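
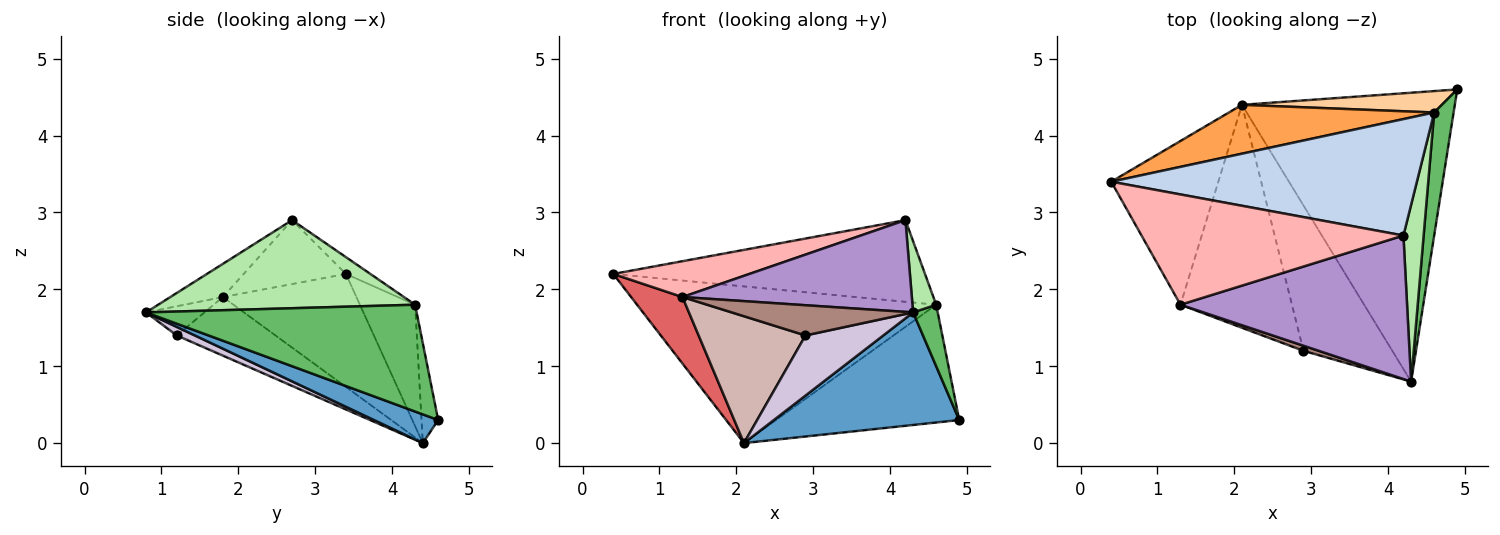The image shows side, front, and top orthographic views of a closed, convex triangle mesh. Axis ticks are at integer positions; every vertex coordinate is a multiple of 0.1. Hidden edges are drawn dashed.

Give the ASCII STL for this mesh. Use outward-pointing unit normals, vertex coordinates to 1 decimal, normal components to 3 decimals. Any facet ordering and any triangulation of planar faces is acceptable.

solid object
 facet normal 0.125 -0.360 -0.924
  outer loop
   vertex 2.1 4.4 0.0
   vertex 4.9 4.6 0.3
   vertex 4.3 0.8 1.7
  endloop
 endfacet
 facet normal -0.045 0.574 0.818
  outer loop
   vertex 4.6 4.3 1.8
   vertex 0.4 3.4 2.2
   vertex 4.2 2.7 2.9
  endloop
 endfacet
 facet normal -0.174 0.940 0.293
  outer loop
   vertex 4.6 4.3 1.8
   vertex 2.1 4.4 0.0
   vertex 0.4 3.4 2.2
  endloop
 endfacet
 facet normal -0.089 0.980 0.178
  outer loop
   vertex 4.6 4.3 1.8
   vertex 4.9 4.6 0.3
   vertex 2.1 4.4 0.0
  endloop
 endfacet
 facet normal 0.980 -0.089 0.178
  outer loop
   vertex 4.6 4.3 1.8
   vertex 4.3 0.8 1.7
   vertex 4.9 4.6 0.3
  endloop
 endfacet
 facet normal 0.971 -0.090 0.223
  outer loop
   vertex 4.6 4.3 1.8
   vertex 4.2 2.7 2.9
   vertex 4.3 0.8 1.7
  endloop
 endfacet
 facet normal -0.699 -0.269 -0.662
  outer loop
   vertex 1.3 1.8 1.9
   vertex 0.4 3.4 2.2
   vertex 2.1 4.4 0.0
  endloop
 endfacet
 facet normal -0.226 -0.301 0.926
  outer loop
   vertex 1.3 1.8 1.9
   vertex 4.2 2.7 2.9
   vertex 0.4 3.4 2.2
  endloop
 endfacet
 facet normal -0.122 -0.535 0.836
  outer loop
   vertex 1.3 1.8 1.9
   vertex 4.3 0.8 1.7
   vertex 4.2 2.7 2.9
  endloop
 endfacet
 facet normal 0.089 -0.381 -0.920
  outer loop
   vertex 2.9 1.2 1.4
   vertex 2.1 4.4 0.0
   vertex 4.3 0.8 1.7
  endloop
 endfacet
 facet normal -0.303 -0.940 0.159
  outer loop
   vertex 2.9 1.2 1.4
   vertex 4.3 0.8 1.7
   vertex 1.3 1.8 1.9
  endloop
 endfacet
 facet normal -0.416 -0.450 -0.791
  outer loop
   vertex 2.9 1.2 1.4
   vertex 1.3 1.8 1.9
   vertex 2.1 4.4 0.0
  endloop
 endfacet
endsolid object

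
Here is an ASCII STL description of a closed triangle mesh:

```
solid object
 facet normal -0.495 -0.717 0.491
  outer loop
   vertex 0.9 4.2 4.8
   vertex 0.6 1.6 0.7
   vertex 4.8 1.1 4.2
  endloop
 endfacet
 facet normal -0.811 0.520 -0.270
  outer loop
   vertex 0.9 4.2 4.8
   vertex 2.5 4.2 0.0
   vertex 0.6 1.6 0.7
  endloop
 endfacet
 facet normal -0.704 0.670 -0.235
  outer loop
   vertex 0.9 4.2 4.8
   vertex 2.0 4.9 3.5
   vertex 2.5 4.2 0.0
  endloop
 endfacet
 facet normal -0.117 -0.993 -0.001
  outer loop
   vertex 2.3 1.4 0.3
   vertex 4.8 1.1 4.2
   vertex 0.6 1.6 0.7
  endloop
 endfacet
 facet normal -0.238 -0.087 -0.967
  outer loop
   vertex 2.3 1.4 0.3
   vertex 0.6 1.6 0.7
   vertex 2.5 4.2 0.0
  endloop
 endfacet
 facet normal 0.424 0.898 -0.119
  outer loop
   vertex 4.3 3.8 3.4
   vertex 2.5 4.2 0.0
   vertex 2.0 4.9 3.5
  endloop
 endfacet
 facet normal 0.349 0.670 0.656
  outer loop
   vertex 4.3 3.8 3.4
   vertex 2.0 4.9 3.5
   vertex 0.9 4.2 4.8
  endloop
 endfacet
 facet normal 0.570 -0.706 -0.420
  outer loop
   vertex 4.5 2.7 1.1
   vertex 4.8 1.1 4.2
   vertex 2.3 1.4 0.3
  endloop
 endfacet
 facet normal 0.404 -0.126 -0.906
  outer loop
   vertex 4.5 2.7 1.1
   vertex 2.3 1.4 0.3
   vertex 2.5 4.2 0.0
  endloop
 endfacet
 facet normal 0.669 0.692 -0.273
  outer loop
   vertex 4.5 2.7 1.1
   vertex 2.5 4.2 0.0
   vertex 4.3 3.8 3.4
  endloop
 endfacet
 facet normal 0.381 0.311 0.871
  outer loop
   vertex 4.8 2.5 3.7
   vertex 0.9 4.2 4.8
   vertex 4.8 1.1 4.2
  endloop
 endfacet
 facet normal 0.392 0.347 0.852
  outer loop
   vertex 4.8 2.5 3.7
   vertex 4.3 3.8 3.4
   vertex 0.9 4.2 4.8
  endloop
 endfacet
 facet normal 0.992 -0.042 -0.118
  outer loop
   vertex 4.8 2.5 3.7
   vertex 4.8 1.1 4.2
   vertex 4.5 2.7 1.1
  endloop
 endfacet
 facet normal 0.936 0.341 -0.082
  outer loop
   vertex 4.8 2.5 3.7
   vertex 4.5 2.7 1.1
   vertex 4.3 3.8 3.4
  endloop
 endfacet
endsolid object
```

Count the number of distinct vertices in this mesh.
9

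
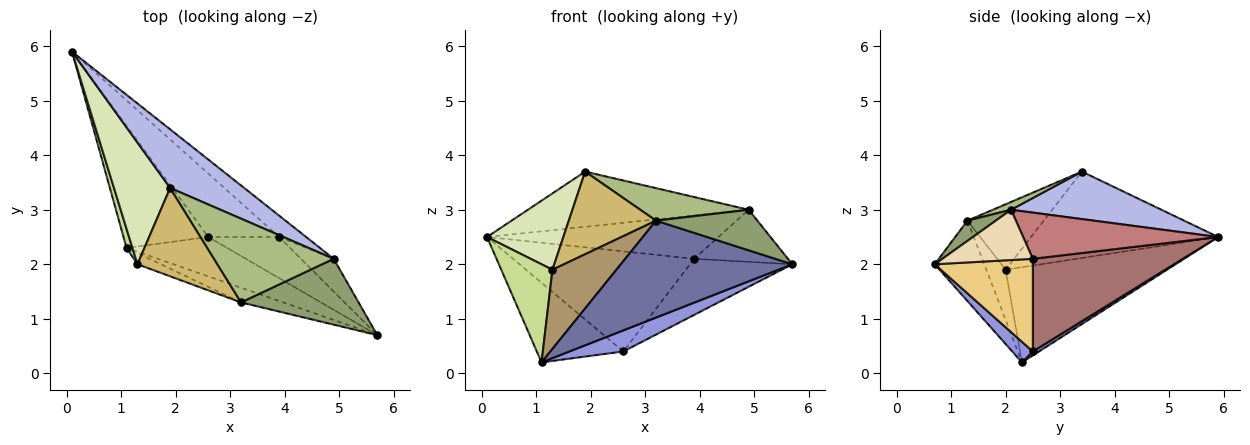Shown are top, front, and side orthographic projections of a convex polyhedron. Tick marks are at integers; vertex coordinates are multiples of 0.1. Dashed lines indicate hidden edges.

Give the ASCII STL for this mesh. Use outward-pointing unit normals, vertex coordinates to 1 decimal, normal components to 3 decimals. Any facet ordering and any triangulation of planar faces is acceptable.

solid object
 facet normal -0.274 -0.951 -0.144
  outer loop
   vertex 3.2 1.3 2.8
   vertex 1.1 2.3 0.2
   vertex 5.7 0.7 2.0
  endloop
 endfacet
 facet normal 0.039 0.546 -0.837
  outer loop
   vertex 2.6 2.5 0.4
   vertex 1.1 2.3 0.2
   vertex 0.1 5.9 2.5
  endloop
 endfacet
 facet normal 0.178 -0.465 -0.867
  outer loop
   vertex 2.6 2.5 0.4
   vertex 5.7 0.7 2.0
   vertex 1.1 2.3 0.2
  endloop
 endfacet
 facet normal 0.423 0.621 0.660
  outer loop
   vertex 4.9 2.1 3.0
   vertex 0.1 5.9 2.5
   vertex 1.9 3.4 3.7
  endloop
 endfacet
 facet normal 0.145 -0.519 0.842
  outer loop
   vertex 4.9 2.1 3.0
   vertex 3.2 1.3 2.8
   vertex 5.7 0.7 2.0
  endloop
 endfacet
 facet normal 0.061 -0.361 0.930
  outer loop
   vertex 4.9 2.1 3.0
   vertex 1.9 3.4 3.7
   vertex 3.2 1.3 2.8
  endloop
 endfacet
 facet normal -0.952 -0.302 0.059
  outer loop
   vertex 1.3 2.0 1.9
   vertex 0.1 5.9 2.5
   vertex 1.1 2.3 0.2
  endloop
 endfacet
 facet normal -0.793 -0.323 0.516
  outer loop
   vertex 1.3 2.0 1.9
   vertex 1.9 3.4 3.7
   vertex 0.1 5.9 2.5
  endloop
 endfacet
 facet normal -0.286 -0.949 -0.134
  outer loop
   vertex 1.3 2.0 1.9
   vertex 1.1 2.3 0.2
   vertex 3.2 1.3 2.8
  endloop
 endfacet
 facet normal -0.513 -0.586 0.627
  outer loop
   vertex 1.3 2.0 1.9
   vertex 3.2 1.3 2.8
   vertex 1.9 3.4 3.7
  endloop
 endfacet
 facet normal 0.612 0.638 -0.468
  outer loop
   vertex 3.9 2.5 2.1
   vertex 5.7 0.7 2.0
   vertex 2.6 2.5 0.4
  endloop
 endfacet
 facet normal 0.633 0.656 -0.412
  outer loop
   vertex 3.9 2.5 2.1
   vertex 4.9 2.1 3.0
   vertex 5.7 0.7 2.0
  endloop
 endfacet
 facet normal 0.573 0.692 -0.438
  outer loop
   vertex 3.9 2.5 2.1
   vertex 2.6 2.5 0.4
   vertex 0.1 5.9 2.5
  endloop
 endfacet
 facet normal 0.603 0.716 -0.352
  outer loop
   vertex 3.9 2.5 2.1
   vertex 0.1 5.9 2.5
   vertex 4.9 2.1 3.0
  endloop
 endfacet
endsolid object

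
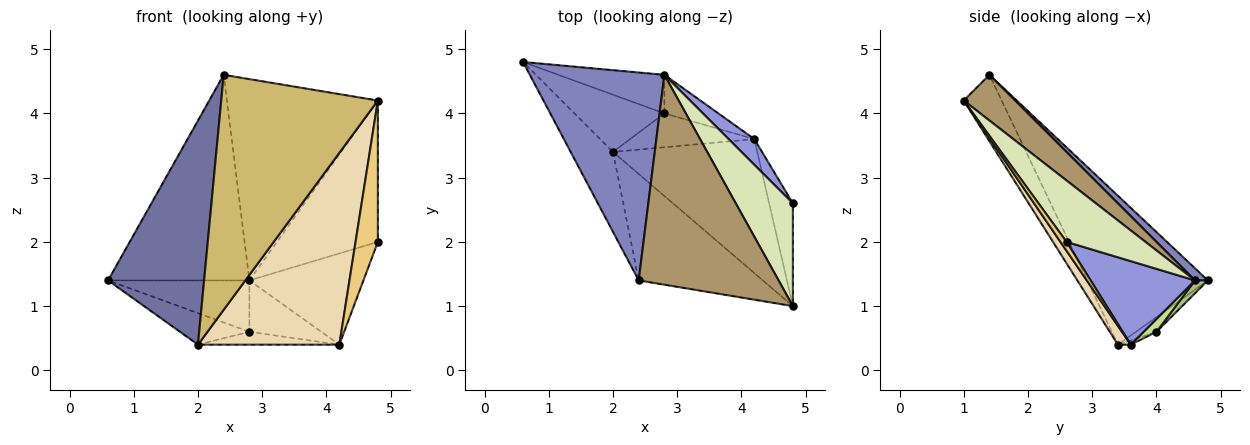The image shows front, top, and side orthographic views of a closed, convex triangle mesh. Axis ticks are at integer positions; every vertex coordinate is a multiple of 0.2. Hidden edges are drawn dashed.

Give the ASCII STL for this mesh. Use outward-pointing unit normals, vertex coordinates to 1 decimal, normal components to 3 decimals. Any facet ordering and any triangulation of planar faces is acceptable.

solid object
 facet normal -0.763 -0.608 -0.217
  outer loop
   vertex 2.0 3.4 0.4
   vertex 2.4 1.4 4.6
   vertex 0.6 4.8 1.4
  endloop
 endfacet
 facet normal 0.064 0.702 0.710
  outer loop
   vertex 2.8 4.6 1.4
   vertex 0.6 4.8 1.4
   vertex 2.4 1.4 4.6
  endloop
 endfacet
 facet normal 0.661 0.722 0.203
  outer loop
   vertex 2.8 4.6 1.4
   vertex 4.8 2.6 2.0
   vertex 4.2 3.6 0.4
  endloop
 endfacet
 facet normal -0.142 0.478 -0.867
  outer loop
   vertex 2.8 4.0 0.6
   vertex 2.0 3.4 0.4
   vertex 0.6 4.8 1.4
  endloop
 endfacet
 facet normal -0.032 0.354 -0.935
  outer loop
   vertex 2.8 4.0 0.6
   vertex 4.2 3.6 0.4
   vertex 2.0 3.4 0.4
  endloop
 endfacet
 facet normal 0.073 0.798 -0.598
  outer loop
   vertex 2.8 4.0 0.6
   vertex 0.6 4.8 1.4
   vertex 2.8 4.6 1.4
  endloop
 endfacet
 facet normal 0.141 0.792 -0.594
  outer loop
   vertex 2.8 4.0 0.6
   vertex 2.8 4.6 1.4
   vertex 4.2 3.6 0.4
  endloop
 endfacet
 facet normal 0.534 0.684 0.497
  outer loop
   vertex 4.8 1.0 4.2
   vertex 4.8 2.6 2.0
   vertex 2.8 4.6 1.4
  endloop
 endfacet
 facet normal 0.229 0.674 0.702
  outer loop
   vertex 4.8 1.0 4.2
   vertex 2.8 4.6 1.4
   vertex 2.4 1.4 4.6
  endloop
 endfacet
 facet normal -0.215 -0.889 -0.403
  outer loop
   vertex 4.8 1.0 4.2
   vertex 2.4 1.4 4.6
   vertex 2.0 3.4 0.4
  endloop
 endfacet
 facet normal 0.215 -0.790 -0.574
  outer loop
   vertex 4.8 1.0 4.2
   vertex 4.2 3.6 0.4
   vertex 4.8 2.6 2.0
  endloop
 endfacet
 facet normal 0.074 -0.818 -0.571
  outer loop
   vertex 4.8 1.0 4.2
   vertex 2.0 3.4 0.4
   vertex 4.2 3.6 0.4
  endloop
 endfacet
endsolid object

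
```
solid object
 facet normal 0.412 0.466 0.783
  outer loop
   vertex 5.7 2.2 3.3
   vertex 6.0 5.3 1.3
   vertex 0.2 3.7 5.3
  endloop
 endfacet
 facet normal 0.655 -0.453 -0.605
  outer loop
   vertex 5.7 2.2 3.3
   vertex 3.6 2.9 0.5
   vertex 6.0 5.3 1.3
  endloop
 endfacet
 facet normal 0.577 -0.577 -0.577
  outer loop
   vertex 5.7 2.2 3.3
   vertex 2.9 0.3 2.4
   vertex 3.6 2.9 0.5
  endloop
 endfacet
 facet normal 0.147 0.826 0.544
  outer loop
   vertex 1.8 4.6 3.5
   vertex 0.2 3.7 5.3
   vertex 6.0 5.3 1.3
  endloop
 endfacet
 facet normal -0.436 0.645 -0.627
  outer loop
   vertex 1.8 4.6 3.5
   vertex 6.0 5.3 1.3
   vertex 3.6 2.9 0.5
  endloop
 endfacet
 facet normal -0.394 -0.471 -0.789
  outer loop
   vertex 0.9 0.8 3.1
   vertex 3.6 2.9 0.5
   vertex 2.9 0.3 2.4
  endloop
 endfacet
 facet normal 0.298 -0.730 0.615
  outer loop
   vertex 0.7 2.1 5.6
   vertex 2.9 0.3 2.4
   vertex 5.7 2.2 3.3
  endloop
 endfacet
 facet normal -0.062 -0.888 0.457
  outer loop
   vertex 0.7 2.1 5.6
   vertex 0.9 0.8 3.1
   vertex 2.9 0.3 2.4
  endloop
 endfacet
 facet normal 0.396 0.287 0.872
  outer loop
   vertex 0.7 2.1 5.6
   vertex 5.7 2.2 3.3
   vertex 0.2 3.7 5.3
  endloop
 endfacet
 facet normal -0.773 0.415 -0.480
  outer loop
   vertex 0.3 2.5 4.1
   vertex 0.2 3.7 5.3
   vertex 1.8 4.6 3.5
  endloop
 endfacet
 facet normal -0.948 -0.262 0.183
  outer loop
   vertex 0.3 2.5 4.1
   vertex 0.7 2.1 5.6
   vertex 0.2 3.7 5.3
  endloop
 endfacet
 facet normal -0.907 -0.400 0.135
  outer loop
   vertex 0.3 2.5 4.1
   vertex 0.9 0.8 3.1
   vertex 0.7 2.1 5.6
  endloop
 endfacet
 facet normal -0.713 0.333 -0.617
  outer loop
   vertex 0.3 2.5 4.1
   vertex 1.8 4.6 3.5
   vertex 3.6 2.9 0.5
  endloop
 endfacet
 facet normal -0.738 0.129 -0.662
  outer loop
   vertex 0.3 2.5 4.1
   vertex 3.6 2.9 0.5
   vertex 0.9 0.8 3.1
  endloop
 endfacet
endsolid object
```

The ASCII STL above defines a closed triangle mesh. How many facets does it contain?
14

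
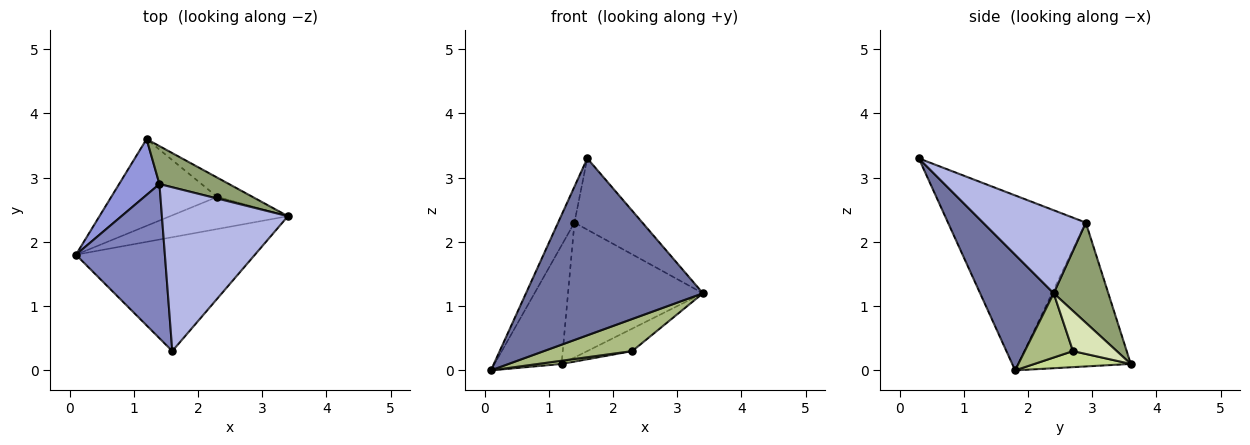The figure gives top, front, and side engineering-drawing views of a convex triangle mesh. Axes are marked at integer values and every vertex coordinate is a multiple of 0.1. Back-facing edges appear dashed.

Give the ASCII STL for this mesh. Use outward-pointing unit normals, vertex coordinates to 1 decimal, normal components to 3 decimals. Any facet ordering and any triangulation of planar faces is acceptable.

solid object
 facet normal 0.330 -0.794 -0.511
  outer loop
   vertex 1.6 0.3 3.3
   vertex 0.1 1.8 0.0
   vertex 3.4 2.4 1.2
  endloop
 endfacet
 facet normal -0.886 0.105 0.451
  outer loop
   vertex 1.4 2.9 2.3
   vertex 0.1 1.8 0.0
   vertex 1.6 0.3 3.3
  endloop
 endfacet
 facet normal -0.835 0.497 0.234
  outer loop
   vertex 1.4 2.9 2.3
   vertex 1.2 3.6 0.1
   vertex 0.1 1.8 0.0
  endloop
 endfacet
 facet normal 0.517 0.342 0.785
  outer loop
   vertex 1.4 2.9 2.3
   vertex 1.6 0.3 3.3
   vertex 3.4 2.4 1.2
  endloop
 endfacet
 facet normal 0.363 0.897 0.252
  outer loop
   vertex 1.4 2.9 2.3
   vertex 3.4 2.4 1.2
   vertex 1.2 3.6 0.1
  endloop
 endfacet
 facet normal 0.360 -0.660 -0.660
  outer loop
   vertex 2.3 2.7 0.3
   vertex 3.4 2.4 1.2
   vertex 0.1 1.8 0.0
  endloop
 endfacet
 facet normal 0.150 -0.037 -0.988
  outer loop
   vertex 2.3 2.7 0.3
   vertex 0.1 1.8 0.0
   vertex 1.2 3.6 0.1
  endloop
 endfacet
 facet normal 0.595 0.610 -0.523
  outer loop
   vertex 2.3 2.7 0.3
   vertex 1.2 3.6 0.1
   vertex 3.4 2.4 1.2
  endloop
 endfacet
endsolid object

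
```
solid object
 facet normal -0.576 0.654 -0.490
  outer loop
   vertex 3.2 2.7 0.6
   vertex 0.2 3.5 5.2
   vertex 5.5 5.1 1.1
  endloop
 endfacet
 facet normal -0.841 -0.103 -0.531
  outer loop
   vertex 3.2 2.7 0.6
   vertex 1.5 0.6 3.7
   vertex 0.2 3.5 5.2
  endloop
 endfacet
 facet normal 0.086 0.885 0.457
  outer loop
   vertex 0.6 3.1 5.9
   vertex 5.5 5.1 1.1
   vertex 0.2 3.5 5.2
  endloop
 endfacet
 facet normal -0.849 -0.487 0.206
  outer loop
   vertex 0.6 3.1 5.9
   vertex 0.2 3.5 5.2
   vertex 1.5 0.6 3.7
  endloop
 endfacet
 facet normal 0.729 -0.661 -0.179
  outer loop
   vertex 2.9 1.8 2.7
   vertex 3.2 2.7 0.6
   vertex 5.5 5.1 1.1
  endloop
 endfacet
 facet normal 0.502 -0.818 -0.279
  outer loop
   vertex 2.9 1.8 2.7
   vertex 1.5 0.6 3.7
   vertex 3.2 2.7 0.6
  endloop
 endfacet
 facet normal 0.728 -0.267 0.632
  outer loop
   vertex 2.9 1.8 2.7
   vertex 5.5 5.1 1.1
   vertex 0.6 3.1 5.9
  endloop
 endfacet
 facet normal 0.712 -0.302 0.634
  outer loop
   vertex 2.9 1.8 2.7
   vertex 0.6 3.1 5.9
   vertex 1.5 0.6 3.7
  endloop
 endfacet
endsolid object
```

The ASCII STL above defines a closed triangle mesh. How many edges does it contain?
12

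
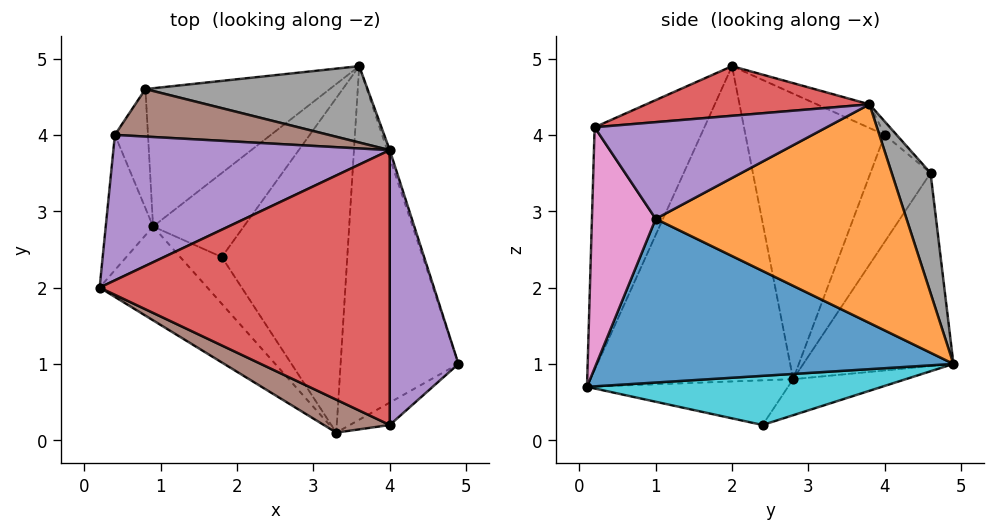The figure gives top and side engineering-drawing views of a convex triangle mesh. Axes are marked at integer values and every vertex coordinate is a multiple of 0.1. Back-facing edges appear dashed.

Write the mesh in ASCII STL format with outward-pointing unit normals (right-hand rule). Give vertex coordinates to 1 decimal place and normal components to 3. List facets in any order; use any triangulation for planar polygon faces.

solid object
 facet normal 0.811 -0.014 -0.584
  outer loop
   vertex 3.3 0.1 0.7
   vertex 3.6 4.9 1.0
   vertex 4.9 1.0 2.9
  endloop
 endfacet
 facet normal 0.950 0.311 -0.011
  outer loop
   vertex 4.0 3.8 4.4
   vertex 4.9 1.0 2.9
   vertex 3.6 4.9 1.0
  endloop
 endfacet
 facet normal -0.728 -0.638 -0.249
  outer loop
   vertex 0.9 2.8 0.8
   vertex 3.3 0.1 0.7
   vertex 0.2 2.0 4.9
  endloop
 endfacet
 facet normal 0.168 -0.082 0.982
  outer loop
   vertex 4.0 0.2 4.1
   vertex 4.0 3.8 4.4
   vertex 0.2 2.0 4.9
  endloop
 endfacet
 facet normal 0.814 -0.048 0.579
  outer loop
   vertex 4.0 0.2 4.1
   vertex 4.9 1.0 2.9
   vertex 4.0 3.8 4.4
  endloop
 endfacet
 facet normal -0.406 -0.907 0.110
  outer loop
   vertex 4.0 0.2 4.1
   vertex 0.2 2.0 4.9
   vertex 3.3 0.1 0.7
  endloop
 endfacet
 facet normal 0.586 -0.805 -0.097
  outer loop
   vertex 4.0 0.2 4.1
   vertex 3.3 0.1 0.7
   vertex 4.9 1.0 2.9
  endloop
 endfacet
 facet normal 0.155 0.945 0.287
  outer loop
   vertex 0.8 4.6 3.5
   vertex 4.0 3.8 4.4
   vertex 3.6 4.9 1.0
  endloop
 endfacet
 facet normal -0.513 0.706 -0.489
  outer loop
   vertex 0.8 4.6 3.5
   vertex 3.6 4.9 1.0
   vertex 0.9 2.8 0.8
  endloop
 endfacet
 facet normal 0.364 0.035 -0.931
  outer loop
   vertex 1.8 2.4 0.2
   vertex 3.6 4.9 1.0
   vertex 3.3 0.1 0.7
  endloop
 endfacet
 facet normal -0.322 0.491 -0.810
  outer loop
   vertex 1.8 2.4 0.2
   vertex 0.9 2.8 0.8
   vertex 3.6 4.9 1.0
  endloop
 endfacet
 facet normal -0.621 -0.530 -0.577
  outer loop
   vertex 1.8 2.4 0.2
   vertex 3.3 0.1 0.7
   vertex 0.9 2.8 0.8
  endloop
 endfacet
 facet normal -0.986 0.025 -0.163
  outer loop
   vertex 0.4 4.0 4.0
   vertex 0.9 2.8 0.8
   vertex 0.2 2.0 4.9
  endloop
 endfacet
 facet normal -0.890 0.364 -0.275
  outer loop
   vertex 0.4 4.0 4.0
   vertex 0.8 4.6 3.5
   vertex 0.9 2.8 0.8
  endloop
 endfacet
 facet normal -0.078 0.416 0.906
  outer loop
   vertex 0.4 4.0 4.0
   vertex 0.2 2.0 4.9
   vertex 4.0 3.8 4.4
  endloop
 endfacet
 facet normal -0.047 0.658 0.752
  outer loop
   vertex 0.4 4.0 4.0
   vertex 4.0 3.8 4.4
   vertex 0.8 4.6 3.5
  endloop
 endfacet
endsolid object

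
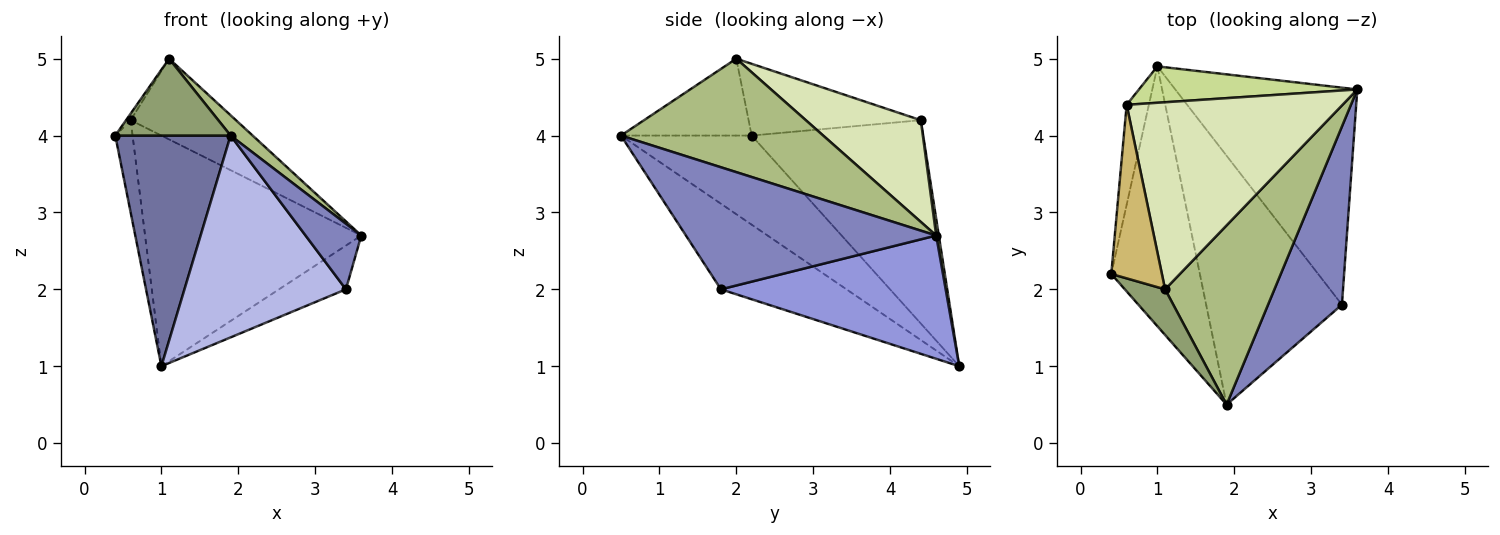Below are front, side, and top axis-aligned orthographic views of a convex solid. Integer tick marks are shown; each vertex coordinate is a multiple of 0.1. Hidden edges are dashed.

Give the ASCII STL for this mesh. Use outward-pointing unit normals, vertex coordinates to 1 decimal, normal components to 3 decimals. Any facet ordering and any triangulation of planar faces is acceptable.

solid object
 facet normal -0.601 -0.530 -0.598
  outer loop
   vertex 1.0 4.9 1.0
   vertex 1.9 0.5 4.0
   vertex 0.4 2.2 4.0
  endloop
 endfacet
 facet normal 0.840 -0.187 0.509
  outer loop
   vertex 3.4 1.8 2.0
   vertex 3.6 4.6 2.7
   vertex 1.9 0.5 4.0
  endloop
 endfacet
 facet normal 0.553 0.165 -0.817
  outer loop
   vertex 3.4 1.8 2.0
   vertex 1.0 4.9 1.0
   vertex 3.6 4.6 2.7
  endloop
 endfacet
 facet normal -0.440 -0.566 -0.698
  outer loop
   vertex 3.4 1.8 2.0
   vertex 1.9 0.5 4.0
   vertex 1.0 4.9 1.0
  endloop
 endfacet
 facet normal -0.698 -0.616 0.365
  outer loop
   vertex 1.1 2.0 5.0
   vertex 0.4 2.2 4.0
   vertex 1.9 0.5 4.0
  endloop
 endfacet
 facet normal 0.718 -0.078 0.692
  outer loop
   vertex 1.1 2.0 5.0
   vertex 1.9 0.5 4.0
   vertex 3.6 4.6 2.7
  endloop
 endfacet
 facet normal 0.012 0.988 0.156
  outer loop
   vertex 0.6 4.4 4.2
   vertex 3.6 4.6 2.7
   vertex 1.0 4.9 1.0
  endloop
 endfacet
 facet normal 0.397 0.364 0.843
  outer loop
   vertex 0.6 4.4 4.2
   vertex 1.1 2.0 5.0
   vertex 3.6 4.6 2.7
  endloop
 endfacet
 facet normal -0.989 0.100 -0.108
  outer loop
   vertex 0.6 4.4 4.2
   vertex 1.0 4.9 1.0
   vertex 0.4 2.2 4.0
  endloop
 endfacet
 facet normal -0.817 0.022 0.576
  outer loop
   vertex 0.6 4.4 4.2
   vertex 0.4 2.2 4.0
   vertex 1.1 2.0 5.0
  endloop
 endfacet
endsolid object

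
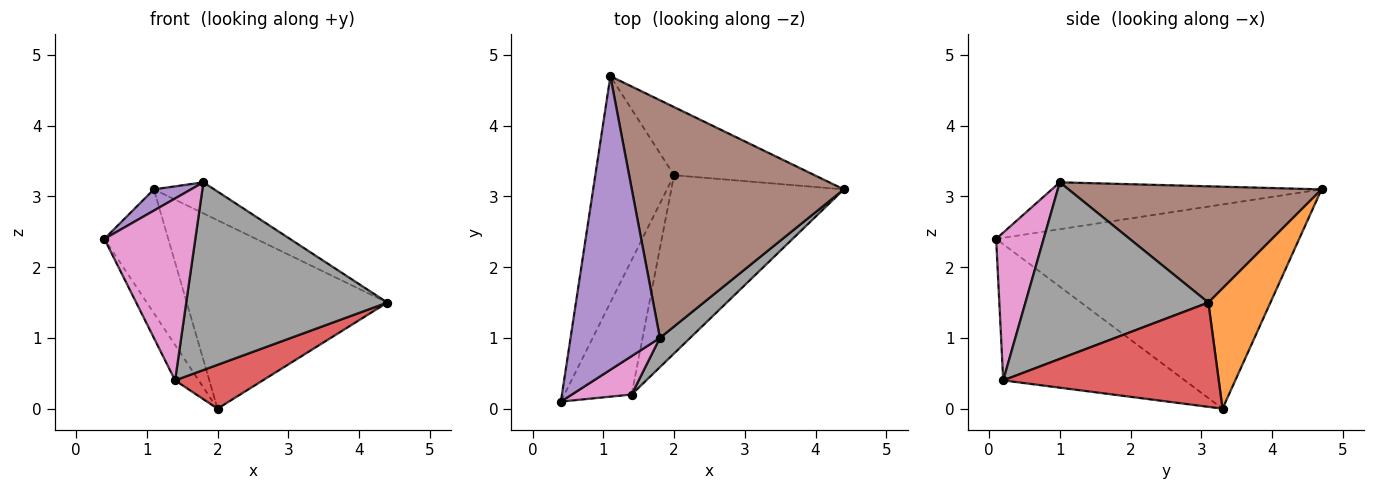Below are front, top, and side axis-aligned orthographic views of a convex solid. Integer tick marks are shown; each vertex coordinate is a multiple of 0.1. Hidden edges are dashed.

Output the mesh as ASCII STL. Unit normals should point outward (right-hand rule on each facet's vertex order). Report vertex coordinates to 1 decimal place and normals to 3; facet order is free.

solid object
 facet normal -0.916 0.193 -0.353
  outer loop
   vertex 2.0 3.3 0.0
   vertex 0.4 0.1 2.4
   vertex 1.1 4.7 3.1
  endloop
 endfacet
 facet normal 0.279 0.903 -0.327
  outer loop
   vertex 2.0 3.3 0.0
   vertex 1.1 4.7 3.1
   vertex 4.4 3.1 1.5
  endloop
 endfacet
 facet normal -0.891 0.116 -0.440
  outer loop
   vertex 1.4 0.2 0.4
   vertex 0.4 0.1 2.4
   vertex 2.0 3.3 0.0
  endloop
 endfacet
 facet normal 0.506 -0.206 -0.837
  outer loop
   vertex 1.4 0.2 0.4
   vertex 2.0 3.3 0.0
   vertex 4.4 3.1 1.5
  endloop
 endfacet
 facet normal -0.464 -0.064 0.884
  outer loop
   vertex 1.8 1.0 3.2
   vertex 1.1 4.7 3.1
   vertex 0.4 0.1 2.4
  endloop
 endfacet
 facet normal 0.478 0.114 0.871
  outer loop
   vertex 1.8 1.0 3.2
   vertex 4.4 3.1 1.5
   vertex 1.1 4.7 3.1
  endloop
 endfacet
 facet normal 0.455 -0.871 0.184
  outer loop
   vertex 1.8 1.0 3.2
   vertex 0.4 0.1 2.4
   vertex 1.4 0.2 0.4
  endloop
 endfacet
 facet normal 0.668 -0.735 0.114
  outer loop
   vertex 1.8 1.0 3.2
   vertex 1.4 0.2 0.4
   vertex 4.4 3.1 1.5
  endloop
 endfacet
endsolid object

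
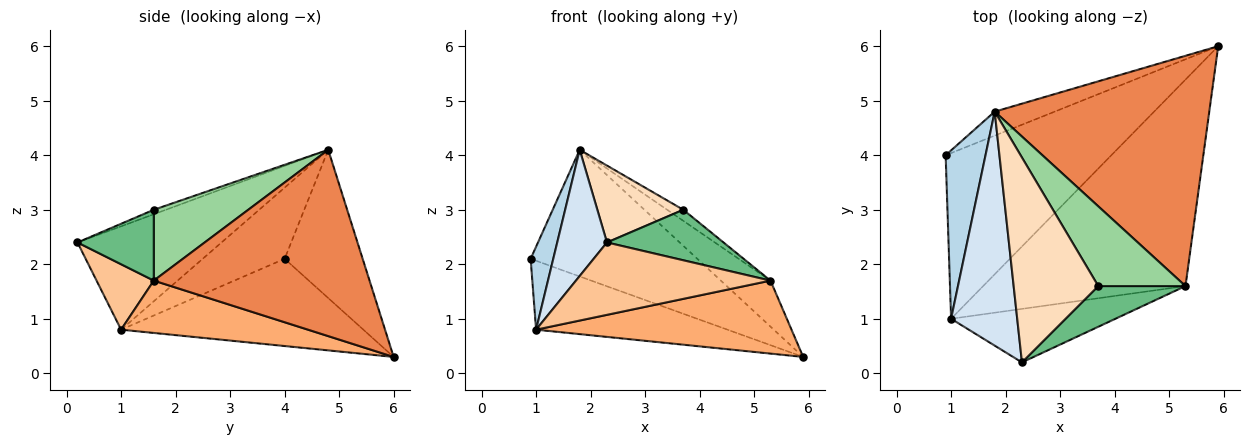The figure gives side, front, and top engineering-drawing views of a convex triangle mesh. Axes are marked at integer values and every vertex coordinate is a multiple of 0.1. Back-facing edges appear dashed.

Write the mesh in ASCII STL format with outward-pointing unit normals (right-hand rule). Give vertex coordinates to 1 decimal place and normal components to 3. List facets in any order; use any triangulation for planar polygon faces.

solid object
 facet normal -0.418 0.893 -0.169
  outer loop
   vertex 1.8 4.8 4.1
   vertex 5.9 6.0 0.3
   vertex 0.9 4.0 2.1
  endloop
 endfacet
 facet normal -0.437 0.345 -0.830
  outer loop
   vertex 1.0 1.0 0.8
   vertex 0.9 4.0 2.1
   vertex 5.9 6.0 0.3
  endloop
 endfacet
 facet normal -0.848 -0.234 0.475
  outer loop
   vertex 1.0 1.0 0.8
   vertex 1.8 4.8 4.1
   vertex 0.9 4.0 2.1
  endloop
 endfacet
 facet normal -0.809 -0.279 0.518
  outer loop
   vertex 1.0 1.0 0.8
   vertex 2.3 0.2 2.4
   vertex 1.8 4.8 4.1
  endloop
 endfacet
 facet normal 0.648 0.149 0.747
  outer loop
   vertex 5.3 1.6 1.7
   vertex 5.9 6.0 0.3
   vertex 1.8 4.8 4.1
  endloop
 endfacet
 facet normal 0.237 -0.324 -0.916
  outer loop
   vertex 5.3 1.6 1.7
   vertex 1.0 1.0 0.8
   vertex 5.9 6.0 0.3
  endloop
 endfacet
 facet normal 0.230 -0.783 -0.578
  outer loop
   vertex 5.3 1.6 1.7
   vertex 2.3 0.2 2.4
   vertex 1.0 1.0 0.8
  endloop
 endfacet
 facet normal -0.050 -0.351 0.935
  outer loop
   vertex 3.7 1.6 3.0
   vertex 1.8 4.8 4.1
   vertex 2.3 0.2 2.4
  endloop
 endfacet
 facet normal 0.454 -0.694 0.559
  outer loop
   vertex 3.7 1.6 3.0
   vertex 2.3 0.2 2.4
   vertex 5.3 1.6 1.7
  endloop
 endfacet
 facet normal 0.627 0.107 0.772
  outer loop
   vertex 3.7 1.6 3.0
   vertex 5.3 1.6 1.7
   vertex 1.8 4.8 4.1
  endloop
 endfacet
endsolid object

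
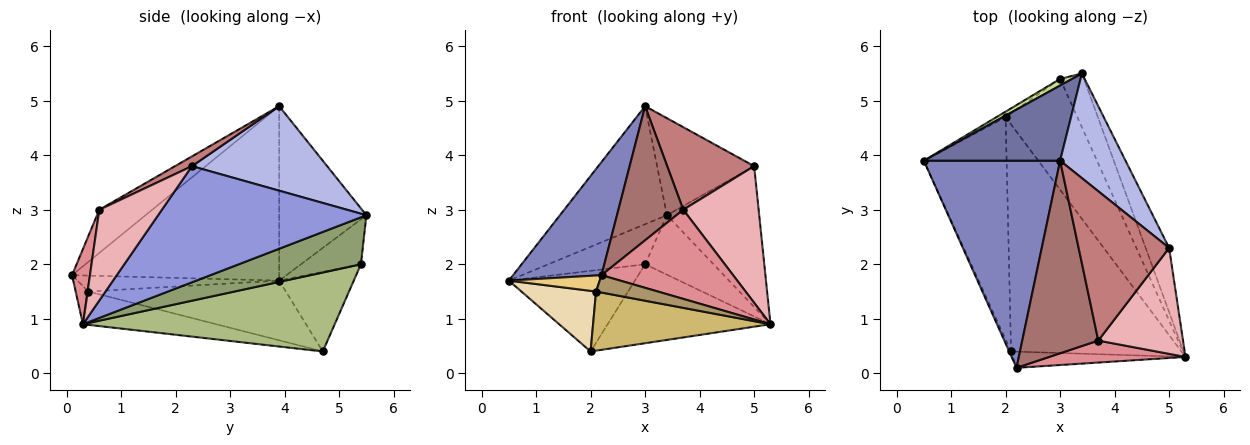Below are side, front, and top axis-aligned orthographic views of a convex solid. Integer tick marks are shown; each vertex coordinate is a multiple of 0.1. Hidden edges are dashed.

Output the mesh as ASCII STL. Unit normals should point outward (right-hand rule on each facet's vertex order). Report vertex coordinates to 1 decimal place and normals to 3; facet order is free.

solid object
 facet normal -0.567 0.695 0.443
  outer loop
   vertex 3.0 3.9 4.9
   vertex 3.4 5.5 2.9
   vertex 0.5 3.9 1.7
  endloop
 endfacet
 facet normal -0.747 -0.319 0.584
  outer loop
   vertex 2.2 0.1 1.8
   vertex 3.0 3.9 4.9
   vertex 0.5 3.9 1.7
  endloop
 endfacet
 facet normal 0.899 0.398 -0.182
  outer loop
   vertex 5.0 2.3 3.8
   vertex 5.3 0.3 0.9
   vertex 3.4 5.5 2.9
  endloop
 endfacet
 facet normal 0.688 0.494 0.532
  outer loop
   vertex 5.0 2.3 3.8
   vertex 3.4 5.5 2.9
   vertex 3.0 3.9 4.9
  endloop
 endfacet
 facet normal 0.798 0.447 -0.404
  outer loop
   vertex 3.0 5.4 2.0
   vertex 3.4 5.5 2.9
   vertex 5.3 0.3 0.9
  endloop
 endfacet
 facet normal 0.668 0.432 -0.606
  outer loop
   vertex 3.0 5.4 2.0
   vertex 5.3 0.3 0.9
   vertex 2.0 4.7 0.4
  endloop
 endfacet
 facet normal -0.522 0.842 0.138
  outer loop
   vertex 3.0 5.4 2.0
   vertex 0.5 3.9 1.7
   vertex 3.4 5.5 2.9
  endloop
 endfacet
 facet normal -0.508 0.859 -0.058
  outer loop
   vertex 3.0 5.4 2.0
   vertex 2.0 4.7 0.4
   vertex 0.5 3.9 1.7
  endloop
 endfacet
 facet normal -0.149 -0.724 -0.674
  outer loop
   vertex 2.1 0.4 1.5
   vertex 5.3 0.3 0.9
   vertex 2.2 0.1 1.8
  endloop
 endfacet
 facet normal -0.186 -0.248 -0.951
  outer loop
   vertex 2.1 0.4 1.5
   vertex 2.0 4.7 0.4
   vertex 5.3 0.3 0.9
  endloop
 endfacet
 facet normal -0.907 -0.408 -0.106
  outer loop
   vertex 2.1 0.4 1.5
   vertex 2.2 0.1 1.8
   vertex 0.5 3.9 1.7
  endloop
 endfacet
 facet normal -0.571 -0.216 -0.792
  outer loop
   vertex 2.1 0.4 1.5
   vertex 0.5 3.9 1.7
   vertex 2.0 4.7 0.4
  endloop
 endfacet
 facet normal -0.422 -0.518 0.744
  outer loop
   vertex 3.7 0.6 3.0
   vertex 3.0 3.9 4.9
   vertex 2.2 0.1 1.8
  endloop
 endfacet
 facet normal 0.094 -0.482 0.871
  outer loop
   vertex 3.7 0.6 3.0
   vertex 5.0 2.3 3.8
   vertex 3.0 3.9 4.9
  endloop
 endfacet
 facet normal 0.131 -0.963 0.237
  outer loop
   vertex 3.7 0.6 3.0
   vertex 2.2 0.1 1.8
   vertex 5.3 0.3 0.9
  endloop
 endfacet
 facet normal 0.549 -0.661 0.512
  outer loop
   vertex 3.7 0.6 3.0
   vertex 5.3 0.3 0.9
   vertex 5.0 2.3 3.8
  endloop
 endfacet
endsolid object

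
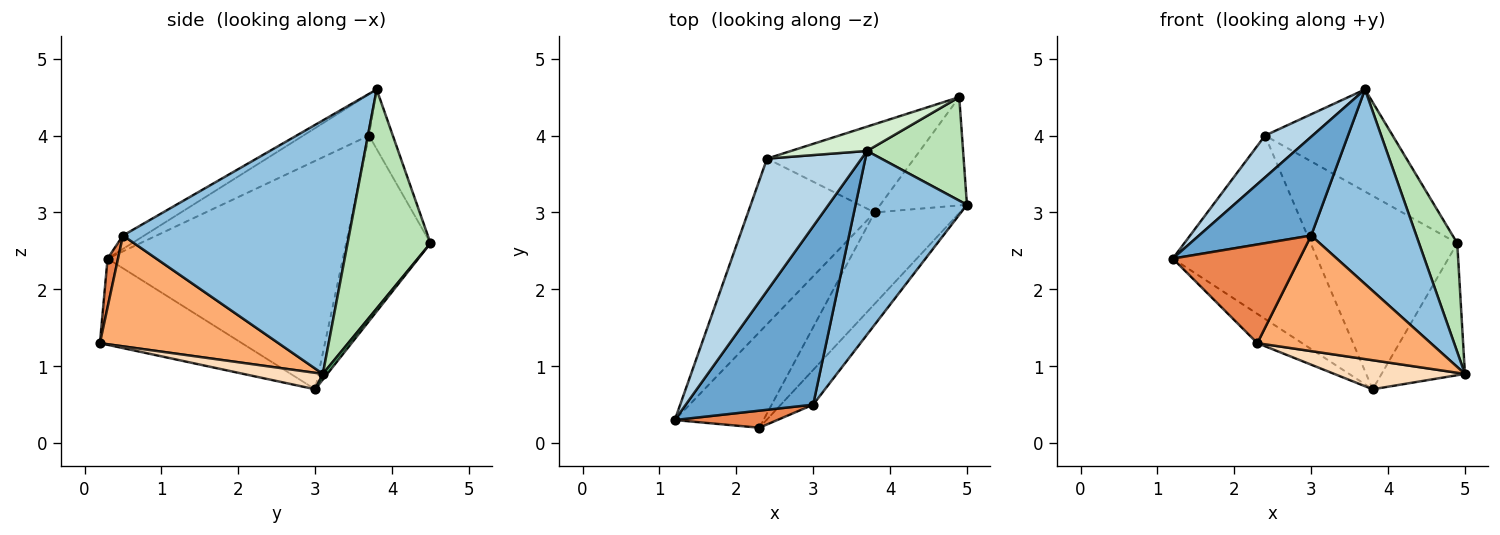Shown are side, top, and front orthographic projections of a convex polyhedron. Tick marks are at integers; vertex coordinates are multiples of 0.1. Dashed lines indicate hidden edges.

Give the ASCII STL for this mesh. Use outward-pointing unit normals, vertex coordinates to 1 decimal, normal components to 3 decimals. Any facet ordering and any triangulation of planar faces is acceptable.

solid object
 facet normal -0.092 -0.482 0.871
  outer loop
   vertex 3.0 0.5 2.7
   vertex 3.7 3.8 4.6
   vertex 1.2 0.3 2.4
  endloop
 endfacet
 facet normal 0.842 -0.392 0.370
  outer loop
   vertex 3.0 0.5 2.7
   vertex 5.0 3.1 0.9
   vertex 3.7 3.8 4.6
  endloop
 endfacet
 facet normal -0.385 -0.278 0.880
  outer loop
   vertex 2.4 3.7 4.0
   vertex 1.2 0.3 2.4
   vertex 3.7 3.8 4.6
  endloop
 endfacet
 facet normal -0.771 0.473 -0.427
  outer loop
   vertex 2.4 3.7 4.0
   vertex 3.8 3.0 0.7
   vertex 1.2 0.3 2.4
  endloop
 endfacet
 facet normal 0.081 -0.982 0.170
  outer loop
   vertex 2.3 0.2 1.3
   vertex 3.0 0.5 2.7
   vertex 1.2 0.3 2.4
  endloop
 endfacet
 facet normal 0.702 -0.682 -0.205
  outer loop
   vertex 2.3 0.2 1.3
   vertex 5.0 3.1 0.9
   vertex 3.0 0.5 2.7
  endloop
 endfacet
 facet normal -0.681 0.215 -0.700
  outer loop
   vertex 2.3 0.2 1.3
   vertex 1.2 0.3 2.4
   vertex 3.8 3.0 0.7
  endloop
 endfacet
 facet normal 0.181 -0.298 -0.937
  outer loop
   vertex 2.3 0.2 1.3
   vertex 3.8 3.0 0.7
   vertex 5.0 3.1 0.9
  endloop
 endfacet
 facet normal 0.041 0.772 -0.634
  outer loop
   vertex 4.9 4.5 2.6
   vertex 5.0 3.1 0.9
   vertex 3.8 3.0 0.7
  endloop
 endfacet
 facet normal -0.464 0.806 -0.368
  outer loop
   vertex 4.9 4.5 2.6
   vertex 3.8 3.0 0.7
   vertex 2.4 3.7 4.0
  endloop
 endfacet
 facet normal 0.844 -0.389 0.370
  outer loop
   vertex 4.9 4.5 2.6
   vertex 3.7 3.8 4.6
   vertex 5.0 3.1 0.9
  endloop
 endfacet
 facet normal -0.179 0.957 0.228
  outer loop
   vertex 4.9 4.5 2.6
   vertex 2.4 3.7 4.0
   vertex 3.7 3.8 4.6
  endloop
 endfacet
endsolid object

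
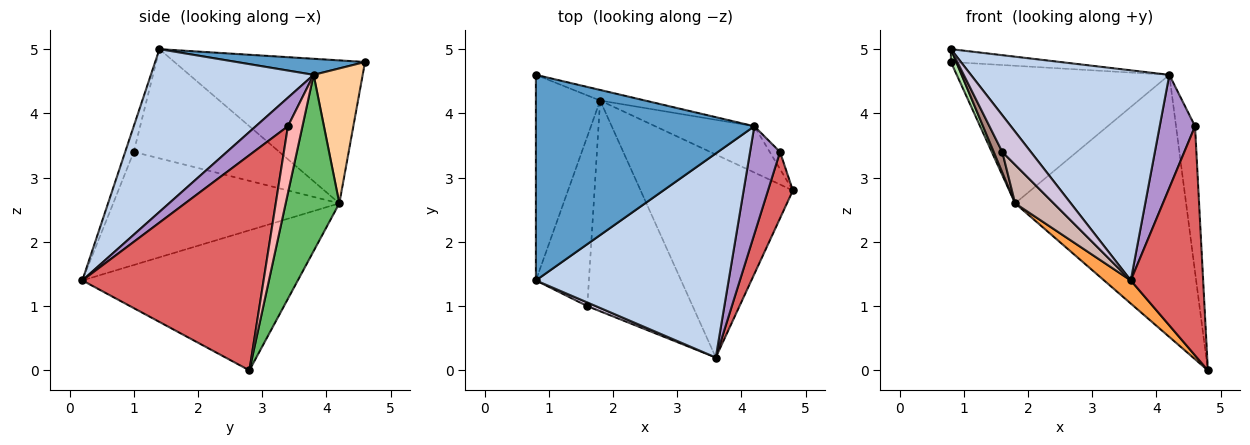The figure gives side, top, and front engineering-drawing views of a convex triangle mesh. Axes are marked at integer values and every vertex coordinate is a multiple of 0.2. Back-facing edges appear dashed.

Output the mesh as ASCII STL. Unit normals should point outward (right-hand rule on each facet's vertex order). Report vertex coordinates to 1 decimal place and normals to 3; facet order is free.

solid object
 facet normal 0.073 0.062 0.995
  outer loop
   vertex 4.2 3.8 4.6
   vertex 0.8 4.6 4.8
   vertex 0.8 1.4 5.0
  endloop
 endfacet
 facet normal 0.507 -0.618 0.600
  outer loop
   vertex 4.2 3.8 4.6
   vertex 0.8 1.4 5.0
   vertex 3.6 0.2 1.4
  endloop
 endfacet
 facet normal -0.675 -0.084 -0.733
  outer loop
   vertex 1.8 4.2 2.6
   vertex 4.8 2.8 0.0
   vertex 3.6 0.2 1.4
  endloop
 endfacet
 facet normal 0.224 0.972 -0.075
  outer loop
   vertex 1.8 4.2 2.6
   vertex 0.8 4.6 4.8
   vertex 4.2 3.8 4.6
  endloop
 endfacet
 facet normal 0.295 0.941 -0.166
  outer loop
   vertex 1.8 4.2 2.6
   vertex 4.2 3.8 4.6
   vertex 4.8 2.8 0.0
  endloop
 endfacet
 facet normal -0.912 -0.026 -0.410
  outer loop
   vertex 1.8 4.2 2.6
   vertex 0.8 1.4 5.0
   vertex 0.8 4.6 4.8
  endloop
 endfacet
 facet normal 0.923 -0.369 0.107
  outer loop
   vertex 4.6 3.4 3.8
   vertex 3.6 0.2 1.4
   vertex 4.8 2.8 0.0
  endloop
 endfacet
 facet normal 0.605 0.791 -0.093
  outer loop
   vertex 4.6 3.4 3.8
   vertex 4.8 2.8 0.0
   vertex 4.2 3.8 4.6
  endloop
 endfacet
 facet normal 0.549 -0.604 0.577
  outer loop
   vertex 4.6 3.4 3.8
   vertex 4.2 3.8 4.6
   vertex 3.6 0.2 1.4
  endloop
 endfacet
 facet normal -0.286 -0.953 0.095
  outer loop
   vertex 1.6 1.0 3.4
   vertex 3.6 0.2 1.4
   vertex 0.8 1.4 5.0
  endloop
 endfacet
 facet normal -0.898 -0.053 -0.436
  outer loop
   vertex 1.6 1.0 3.4
   vertex 0.8 1.4 5.0
   vertex 1.8 4.2 2.6
  endloop
 endfacet
 facet normal -0.726 -0.124 -0.676
  outer loop
   vertex 1.6 1.0 3.4
   vertex 1.8 4.2 2.6
   vertex 3.6 0.2 1.4
  endloop
 endfacet
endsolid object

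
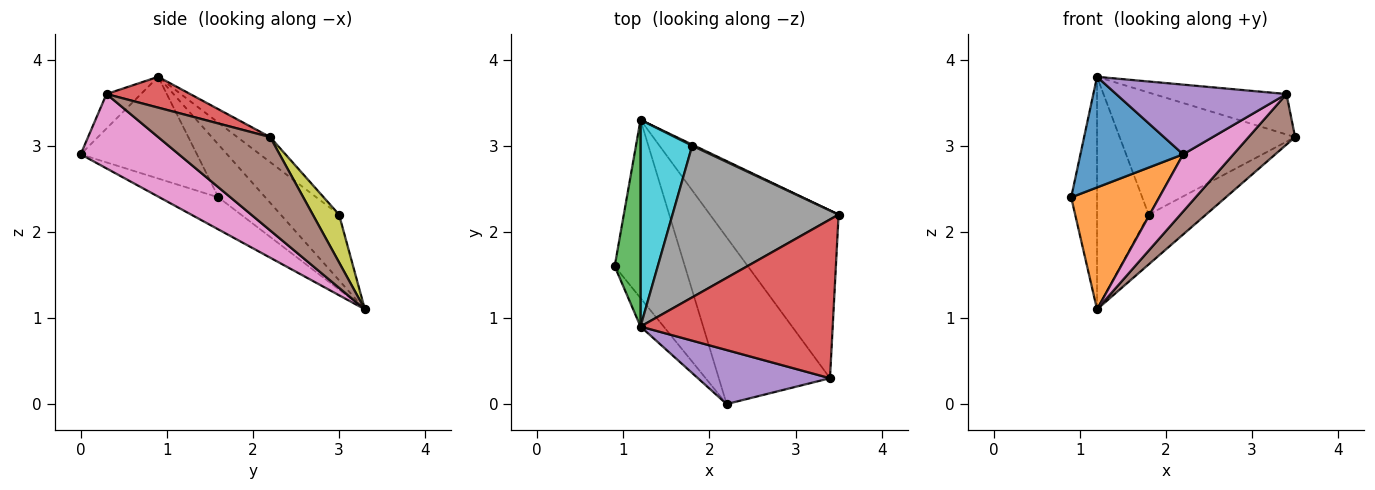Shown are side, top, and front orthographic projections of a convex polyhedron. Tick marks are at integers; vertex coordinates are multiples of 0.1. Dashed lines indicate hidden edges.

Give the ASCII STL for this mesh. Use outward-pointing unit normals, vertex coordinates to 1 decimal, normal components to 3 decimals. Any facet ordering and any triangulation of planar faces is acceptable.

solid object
 facet normal -0.739 -0.653 -0.168
  outer loop
   vertex 1.2 0.9 3.8
   vertex 0.9 1.6 2.4
   vertex 2.2 0.0 2.9
  endloop
 endfacet
 facet normal -0.353 -0.528 -0.772
  outer loop
   vertex 1.2 3.3 1.1
   vertex 2.2 0.0 2.9
   vertex 0.9 1.6 2.4
  endloop
 endfacet
 facet normal -0.805 0.444 0.394
  outer loop
   vertex 1.2 3.3 1.1
   vertex 0.9 1.6 2.4
   vertex 1.2 0.9 3.8
  endloop
 endfacet
 facet normal 0.154 0.244 0.958
  outer loop
   vertex 3.4 0.3 3.6
   vertex 3.5 2.2 3.1
   vertex 1.2 0.9 3.8
  endloop
 endfacet
 facet normal -0.158 -0.780 0.605
  outer loop
   vertex 3.4 0.3 3.6
   vertex 1.2 0.9 3.8
   vertex 2.2 0.0 2.9
  endloop
 endfacet
 facet normal 0.570 -0.237 -0.786
  outer loop
   vertex 3.4 0.3 3.6
   vertex 1.2 3.3 1.1
   vertex 3.5 2.2 3.1
  endloop
 endfacet
 facet normal 0.535 -0.274 -0.799
  outer loop
   vertex 3.4 0.3 3.6
   vertex 2.2 0.0 2.9
   vertex 1.2 3.3 1.1
  endloop
 endfacet
 facet normal -0.117 0.623 0.774
  outer loop
   vertex 1.8 3.0 2.2
   vertex 1.2 0.9 3.8
   vertex 3.5 2.2 3.1
  endloop
 endfacet
 facet normal 0.417 0.909 0.020
  outer loop
   vertex 1.8 3.0 2.2
   vertex 3.5 2.2 3.1
   vertex 1.2 3.3 1.1
  endloop
 endfacet
 facet normal -0.645 0.571 0.508
  outer loop
   vertex 1.8 3.0 2.2
   vertex 1.2 3.3 1.1
   vertex 1.2 0.9 3.8
  endloop
 endfacet
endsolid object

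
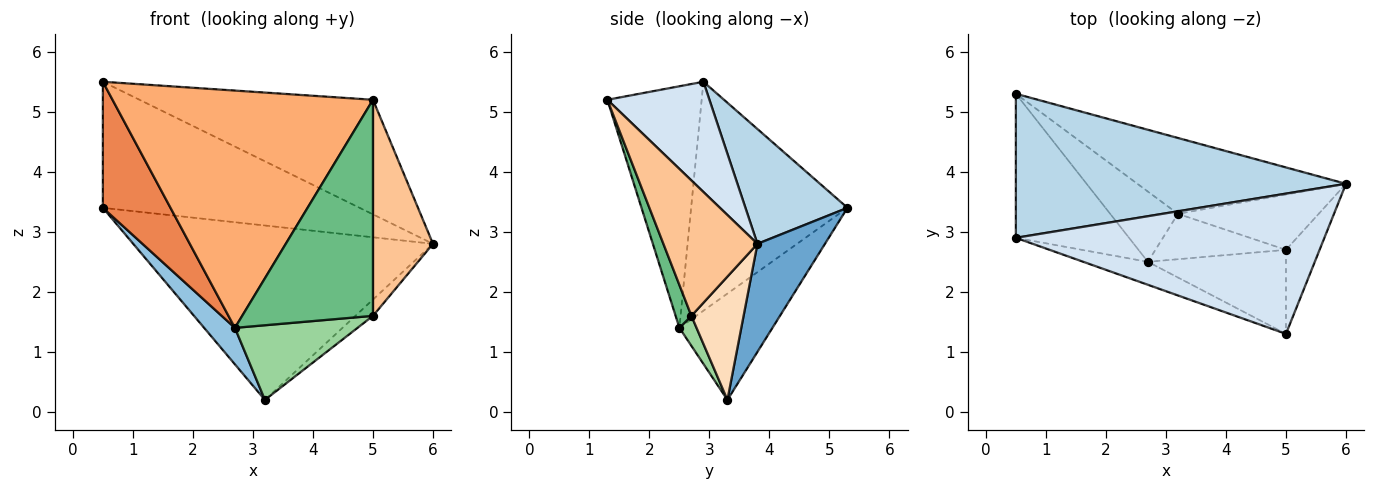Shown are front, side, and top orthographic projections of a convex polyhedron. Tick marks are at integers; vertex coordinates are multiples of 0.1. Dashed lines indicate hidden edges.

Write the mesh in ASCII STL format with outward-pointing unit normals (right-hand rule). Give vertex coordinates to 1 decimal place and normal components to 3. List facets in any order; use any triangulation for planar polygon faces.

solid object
 facet normal 0.202 0.898 -0.391
  outer loop
   vertex 3.2 3.3 0.2
   vertex 0.5 5.3 3.4
   vertex 6.0 3.8 2.8
  endloop
 endfacet
 facet normal -0.812 -0.269 -0.518
  outer loop
   vertex 2.7 2.5 1.4
   vertex 0.5 5.3 3.4
   vertex 3.2 3.3 0.2
  endloop
 endfacet
 facet normal 0.253 0.637 0.728
  outer loop
   vertex 0.5 2.9 5.5
   vertex 6.0 3.8 2.8
   vertex 0.5 5.3 3.4
  endloop
 endfacet
 facet normal 0.267 0.610 0.746
  outer loop
   vertex 0.5 2.9 5.5
   vertex 5.0 1.3 5.2
   vertex 6.0 3.8 2.8
  endloop
 endfacet
 facet normal -0.836 -0.362 -0.413
  outer loop
   vertex 0.5 2.9 5.5
   vertex 0.5 5.3 3.4
   vertex 2.7 2.5 1.4
  endloop
 endfacet
 facet normal -0.339 -0.936 -0.091
  outer loop
   vertex 0.5 2.9 5.5
   vertex 2.7 2.5 1.4
   vertex 5.0 1.3 5.2
  endloop
 endfacet
 facet normal 0.825 -0.527 -0.205
  outer loop
   vertex 5.0 2.7 1.6
   vertex 6.0 3.8 2.8
   vertex 5.0 1.3 5.2
  endloop
 endfacet
 facet normal 0.643 0.216 -0.734
  outer loop
   vertex 5.0 2.7 1.6
   vertex 3.2 3.3 0.2
   vertex 6.0 3.8 2.8
  endloop
 endfacet
 facet normal 0.112 -0.926 -0.360
  outer loop
   vertex 5.0 2.7 1.6
   vertex 5.0 1.3 5.2
   vertex 2.7 2.5 1.4
  endloop
 endfacet
 facet normal 0.119 -0.848 -0.516
  outer loop
   vertex 5.0 2.7 1.6
   vertex 2.7 2.5 1.4
   vertex 3.2 3.3 0.2
  endloop
 endfacet
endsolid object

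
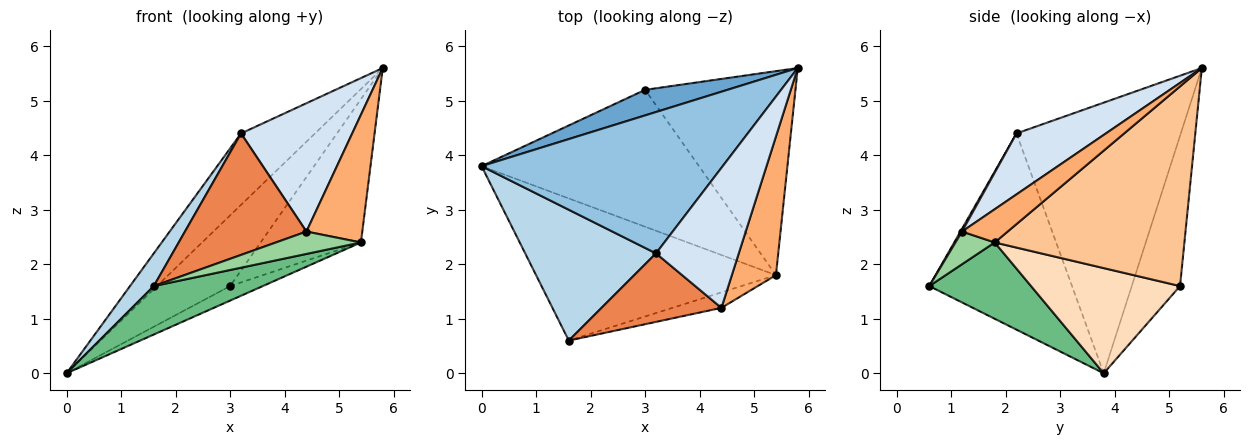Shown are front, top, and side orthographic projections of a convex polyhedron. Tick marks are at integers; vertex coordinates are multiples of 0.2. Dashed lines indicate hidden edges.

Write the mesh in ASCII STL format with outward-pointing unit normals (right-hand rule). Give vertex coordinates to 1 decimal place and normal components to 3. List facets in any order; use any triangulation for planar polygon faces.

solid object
 facet normal -0.527 0.799 0.289
  outer loop
   vertex 3.0 5.2 1.6
   vertex 0.0 3.8 0.0
   vertex 5.8 5.6 5.6
  endloop
 endfacet
 facet normal -0.708 0.319 0.631
  outer loop
   vertex 3.2 2.2 4.4
   vertex 5.8 5.6 5.6
   vertex 0.0 3.8 0.0
  endloop
 endfacet
 facet normal -0.824 -0.137 0.549
  outer loop
   vertex 3.2 2.2 4.4
   vertex 0.0 3.8 0.0
   vertex 1.6 0.6 1.6
  endloop
 endfacet
 facet normal 0.477 -0.594 0.648
  outer loop
   vertex 3.2 2.2 4.4
   vertex 4.4 1.2 2.6
   vertex 5.8 5.6 5.6
  endloop
 endfacet
 facet normal 0.011 -0.871 0.491
  outer loop
   vertex 3.2 2.2 4.4
   vertex 1.6 0.6 1.6
   vertex 4.4 1.2 2.6
  endloop
 endfacet
 facet normal 0.484 -0.593 0.643
  outer loop
   vertex 5.4 1.8 2.4
   vertex 5.8 5.6 5.6
   vertex 4.4 1.2 2.6
  endloop
 endfacet
 facet normal 0.736 0.389 -0.554
  outer loop
   vertex 5.4 1.8 2.4
   vertex 3.0 5.2 1.6
   vertex 5.8 5.6 5.6
  endloop
 endfacet
 facet normal 0.434 0.095 -0.896
  outer loop
   vertex 5.4 1.8 2.4
   vertex 0.0 3.8 0.0
   vertex 3.0 5.2 1.6
  endloop
 endfacet
 facet normal 0.288 -0.309 -0.906
  outer loop
   vertex 5.4 1.8 2.4
   vertex 1.6 0.6 1.6
   vertex 0.0 3.8 0.0
  endloop
 endfacet
 facet normal 0.355 -0.769 -0.532
  outer loop
   vertex 5.4 1.8 2.4
   vertex 4.4 1.2 2.6
   vertex 1.6 0.6 1.6
  endloop
 endfacet
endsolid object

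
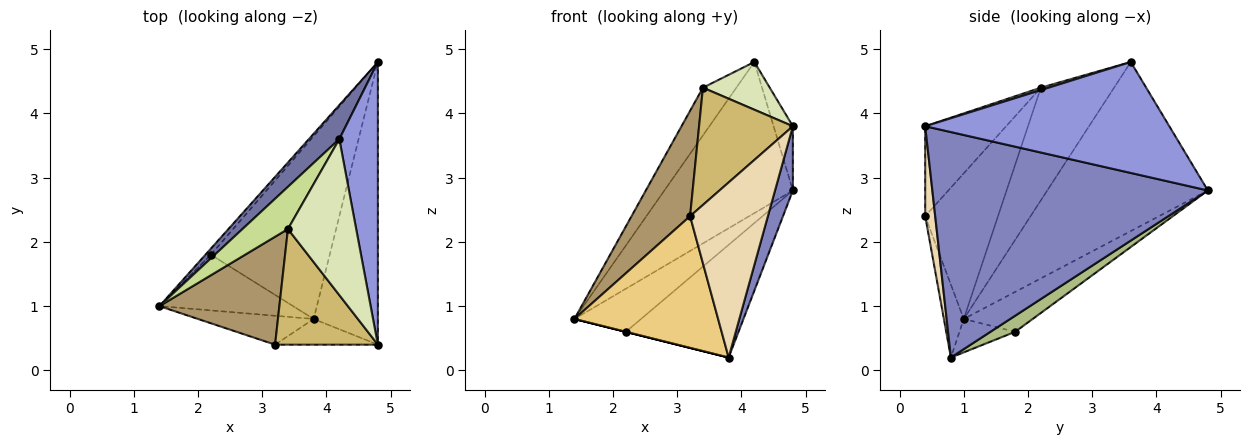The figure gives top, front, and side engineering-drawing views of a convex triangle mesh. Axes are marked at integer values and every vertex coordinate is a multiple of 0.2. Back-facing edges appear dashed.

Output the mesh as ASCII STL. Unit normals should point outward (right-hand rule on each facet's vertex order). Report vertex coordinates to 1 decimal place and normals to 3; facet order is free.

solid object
 facet normal -0.773 0.619 0.139
  outer loop
   vertex 4.2 3.6 4.8
   vertex 4.8 4.8 2.8
   vertex 1.4 1.0 0.8
  endloop
 endfacet
 facet normal 0.960 -0.062 -0.274
  outer loop
   vertex 4.8 0.4 3.8
   vertex 3.8 0.8 0.2
   vertex 4.8 4.8 2.8
  endloop
 endfacet
 facet normal 0.942 0.074 0.327
  outer loop
   vertex 4.8 0.4 3.8
   vertex 4.8 4.8 2.8
   vertex 4.2 3.6 4.8
  endloop
 endfacet
 facet normal -0.716 0.692 -0.097
  outer loop
   vertex 2.2 1.8 0.6
   vertex 1.4 1.0 0.8
   vertex 4.8 4.8 2.8
  endloop
 endfacet
 facet normal -0.243 0.000 -0.970
  outer loop
   vertex 2.2 1.8 0.6
   vertex 3.8 0.8 0.2
   vertex 1.4 1.0 0.8
  endloop
 endfacet
 facet normal 0.114 0.521 -0.846
  outer loop
   vertex 2.2 1.8 0.6
   vertex 4.8 4.8 2.8
   vertex 3.8 0.8 0.2
  endloop
 endfacet
 facet normal -0.854 0.390 0.345
  outer loop
   vertex 3.4 2.2 4.4
   vertex 4.2 3.6 4.8
   vertex 1.4 1.0 0.8
  endloop
 endfacet
 facet normal 0.034 -0.292 0.956
  outer loop
   vertex 3.4 2.2 4.4
   vertex 4.8 0.4 3.8
   vertex 4.2 3.6 4.8
  endloop
 endfacet
 facet normal -0.656 -0.527 0.540
  outer loop
   vertex 3.2 0.4 2.4
   vertex 3.4 2.2 4.4
   vertex 1.4 1.0 0.8
  endloop
 endfacet
 facet normal -0.524 -0.607 0.598
  outer loop
   vertex 3.2 0.4 2.4
   vertex 4.8 0.4 3.8
   vertex 3.4 2.2 4.4
  endloop
 endfacet
 facet normal -0.134 -0.968 -0.212
  outer loop
   vertex 3.2 0.4 2.4
   vertex 1.4 1.0 0.8
   vertex 3.8 0.8 0.2
  endloop
 endfacet
 facet normal 0.126 -0.982 -0.144
  outer loop
   vertex 3.2 0.4 2.4
   vertex 3.8 0.8 0.2
   vertex 4.8 0.4 3.8
  endloop
 endfacet
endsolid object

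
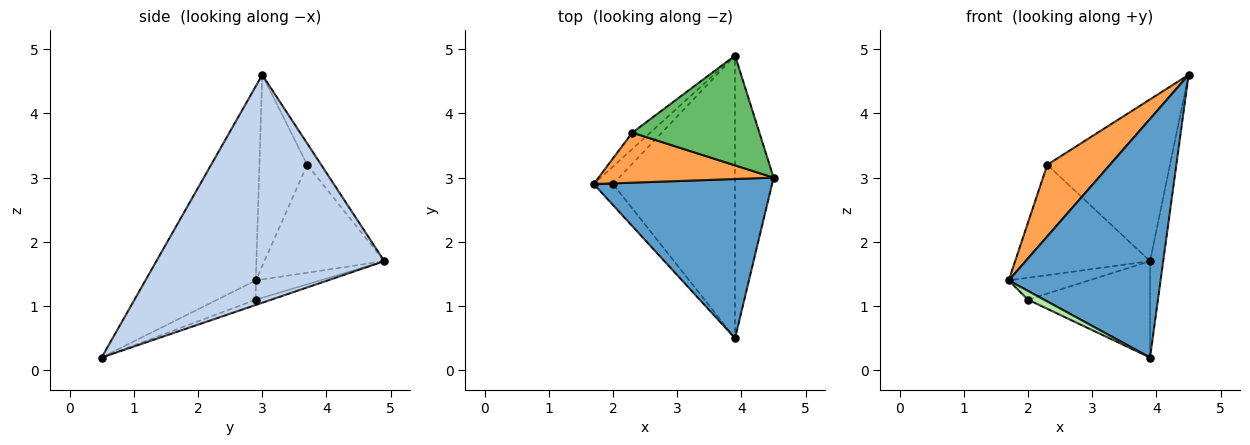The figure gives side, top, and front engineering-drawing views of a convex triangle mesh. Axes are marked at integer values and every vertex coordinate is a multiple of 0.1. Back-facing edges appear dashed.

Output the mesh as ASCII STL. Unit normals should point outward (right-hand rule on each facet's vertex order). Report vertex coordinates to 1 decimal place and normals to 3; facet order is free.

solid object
 facet normal -0.517 -0.712 0.475
  outer loop
   vertex 3.9 0.5 0.2
   vertex 4.5 3.0 4.6
   vertex 1.7 2.9 1.4
  endloop
 endfacet
 facet normal 0.984 0.057 -0.166
  outer loop
   vertex 3.9 4.9 1.7
   vertex 4.5 3.0 4.6
   vertex 3.9 0.5 0.2
  endloop
 endfacet
 facet normal -0.530 -0.695 0.486
  outer loop
   vertex 2.3 3.7 3.2
   vertex 1.7 2.9 1.4
   vertex 4.5 3.0 4.6
  endloop
 endfacet
 facet normal -0.660 0.743 -0.110
  outer loop
   vertex 2.3 3.7 3.2
   vertex 3.9 4.9 1.7
   vertex 1.7 2.9 1.4
  endloop
 endfacet
 facet normal -0.094 0.824 0.559
  outer loop
   vertex 2.3 3.7 3.2
   vertex 4.5 3.0 4.6
   vertex 3.9 4.9 1.7
  endloop
 endfacet
 facet normal -0.678 -0.283 -0.678
  outer loop
   vertex 2.0 2.9 1.1
   vertex 3.9 0.5 0.2
   vertex 1.7 2.9 1.4
  endloop
 endfacet
 facet normal -0.530 0.662 -0.530
  outer loop
   vertex 2.0 2.9 1.1
   vertex 1.7 2.9 1.4
   vertex 3.9 4.9 1.7
  endloop
 endfacet
 facet normal -0.041 0.322 -0.946
  outer loop
   vertex 2.0 2.9 1.1
   vertex 3.9 4.9 1.7
   vertex 3.9 0.5 0.2
  endloop
 endfacet
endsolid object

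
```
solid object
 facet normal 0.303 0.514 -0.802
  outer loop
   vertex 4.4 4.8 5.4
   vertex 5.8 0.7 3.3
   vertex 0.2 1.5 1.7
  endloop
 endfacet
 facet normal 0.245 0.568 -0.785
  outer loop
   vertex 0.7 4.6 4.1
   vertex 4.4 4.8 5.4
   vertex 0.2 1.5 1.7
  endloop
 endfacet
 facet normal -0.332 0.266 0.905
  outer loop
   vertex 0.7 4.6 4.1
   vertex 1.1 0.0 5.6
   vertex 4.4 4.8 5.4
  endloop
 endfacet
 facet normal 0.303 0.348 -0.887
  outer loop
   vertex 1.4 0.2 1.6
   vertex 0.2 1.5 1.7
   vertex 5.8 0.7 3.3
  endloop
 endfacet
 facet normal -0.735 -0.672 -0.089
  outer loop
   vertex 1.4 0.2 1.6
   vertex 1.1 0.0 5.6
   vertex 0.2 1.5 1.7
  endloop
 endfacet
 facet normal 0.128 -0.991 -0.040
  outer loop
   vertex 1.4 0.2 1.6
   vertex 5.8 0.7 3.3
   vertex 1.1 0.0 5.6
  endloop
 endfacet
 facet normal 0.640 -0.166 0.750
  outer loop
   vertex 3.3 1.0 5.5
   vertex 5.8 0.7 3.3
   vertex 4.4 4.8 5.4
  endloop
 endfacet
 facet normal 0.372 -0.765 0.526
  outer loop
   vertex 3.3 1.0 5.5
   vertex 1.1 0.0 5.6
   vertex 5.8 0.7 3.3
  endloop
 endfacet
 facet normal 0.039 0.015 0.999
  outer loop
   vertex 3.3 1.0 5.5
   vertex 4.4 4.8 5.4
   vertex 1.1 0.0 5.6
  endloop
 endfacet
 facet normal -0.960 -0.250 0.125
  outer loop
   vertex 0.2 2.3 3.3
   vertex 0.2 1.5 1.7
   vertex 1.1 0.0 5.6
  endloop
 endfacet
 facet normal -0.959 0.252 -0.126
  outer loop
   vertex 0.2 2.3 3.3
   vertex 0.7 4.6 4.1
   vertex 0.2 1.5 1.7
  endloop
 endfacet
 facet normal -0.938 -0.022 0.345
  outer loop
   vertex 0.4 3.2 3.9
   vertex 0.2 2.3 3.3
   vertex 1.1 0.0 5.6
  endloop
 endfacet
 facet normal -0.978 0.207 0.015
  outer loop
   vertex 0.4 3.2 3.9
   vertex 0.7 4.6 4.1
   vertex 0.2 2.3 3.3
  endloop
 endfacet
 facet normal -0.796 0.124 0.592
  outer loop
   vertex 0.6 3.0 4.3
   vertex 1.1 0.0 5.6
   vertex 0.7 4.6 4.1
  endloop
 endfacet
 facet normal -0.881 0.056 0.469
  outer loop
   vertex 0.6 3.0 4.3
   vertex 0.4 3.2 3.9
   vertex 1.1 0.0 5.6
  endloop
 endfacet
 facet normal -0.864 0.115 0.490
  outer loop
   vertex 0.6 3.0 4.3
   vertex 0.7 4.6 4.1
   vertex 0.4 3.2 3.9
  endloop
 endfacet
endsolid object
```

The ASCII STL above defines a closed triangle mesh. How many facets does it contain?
16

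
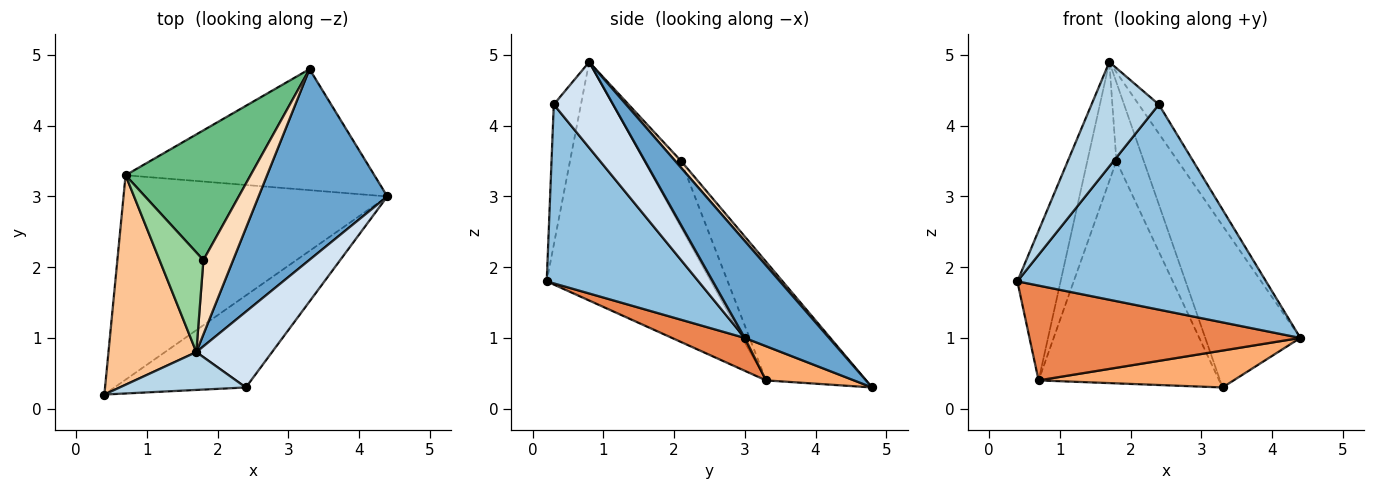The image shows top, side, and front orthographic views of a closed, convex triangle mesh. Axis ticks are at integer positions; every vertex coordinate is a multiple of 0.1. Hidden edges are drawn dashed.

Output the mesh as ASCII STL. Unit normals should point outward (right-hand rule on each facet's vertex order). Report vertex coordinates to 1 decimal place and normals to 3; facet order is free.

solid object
 facet normal 0.498 0.561 0.661
  outer loop
   vertex 1.7 0.8 4.9
   vertex 4.4 3.0 1.0
   vertex 3.3 4.8 0.3
  endloop
 endfacet
 facet normal 0.487 -0.797 -0.357
  outer loop
   vertex 2.4 0.3 4.3
   vertex 0.4 0.2 1.8
   vertex 4.4 3.0 1.0
  endloop
 endfacet
 facet normal -0.355 -0.879 0.319
  outer loop
   vertex 2.4 0.3 4.3
   vertex 1.7 0.8 4.9
   vertex 0.4 0.2 1.8
  endloop
 endfacet
 facet normal 0.726 0.247 0.642
  outer loop
   vertex 2.4 0.3 4.3
   vertex 4.4 3.0 1.0
   vertex 1.7 0.8 4.9
  endloop
 endfacet
 facet normal 0.112 -0.418 -0.901
  outer loop
   vertex 0.7 3.3 0.4
   vertex 4.4 3.0 1.0
   vertex 0.4 0.2 1.8
  endloop
 endfacet
 facet normal 0.130 -0.289 -0.948
  outer loop
   vertex 0.7 3.3 0.4
   vertex 3.3 4.8 0.3
   vertex 4.4 3.0 1.0
  endloop
 endfacet
 facet normal -0.911 0.240 0.336
  outer loop
   vertex 0.7 3.3 0.4
   vertex 0.4 0.2 1.8
   vertex 1.7 0.8 4.9
  endloop
 endfacet
 facet normal 0.153 0.719 0.678
  outer loop
   vertex 1.8 2.1 3.5
   vertex 1.7 0.8 4.9
   vertex 3.3 4.8 0.3
  endloop
 endfacet
 facet normal -0.432 0.779 0.455
  outer loop
   vertex 1.8 2.1 3.5
   vertex 3.3 4.8 0.3
   vertex 0.7 3.3 0.4
  endloop
 endfacet
 facet normal -0.698 0.549 0.460
  outer loop
   vertex 1.8 2.1 3.5
   vertex 0.7 3.3 0.4
   vertex 1.7 0.8 4.9
  endloop
 endfacet
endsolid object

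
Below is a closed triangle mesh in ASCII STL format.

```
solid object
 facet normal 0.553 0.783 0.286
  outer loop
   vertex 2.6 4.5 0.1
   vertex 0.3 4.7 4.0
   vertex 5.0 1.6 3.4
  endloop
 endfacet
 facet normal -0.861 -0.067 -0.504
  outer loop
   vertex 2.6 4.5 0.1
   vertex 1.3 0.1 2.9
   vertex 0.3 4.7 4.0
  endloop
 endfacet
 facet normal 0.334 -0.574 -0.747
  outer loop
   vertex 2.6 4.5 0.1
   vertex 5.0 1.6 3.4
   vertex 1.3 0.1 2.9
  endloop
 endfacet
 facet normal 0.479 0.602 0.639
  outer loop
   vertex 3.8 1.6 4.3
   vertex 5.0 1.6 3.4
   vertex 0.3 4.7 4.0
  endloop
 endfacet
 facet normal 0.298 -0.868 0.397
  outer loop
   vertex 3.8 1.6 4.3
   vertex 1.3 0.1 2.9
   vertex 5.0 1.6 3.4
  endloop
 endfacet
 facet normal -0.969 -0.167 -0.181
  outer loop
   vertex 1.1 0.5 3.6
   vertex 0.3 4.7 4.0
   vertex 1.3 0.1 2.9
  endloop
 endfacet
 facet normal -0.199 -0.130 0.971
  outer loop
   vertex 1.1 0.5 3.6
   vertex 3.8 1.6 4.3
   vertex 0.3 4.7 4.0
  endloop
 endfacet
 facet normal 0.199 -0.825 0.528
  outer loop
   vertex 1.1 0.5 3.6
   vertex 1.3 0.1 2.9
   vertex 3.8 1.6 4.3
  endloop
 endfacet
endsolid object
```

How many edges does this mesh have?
12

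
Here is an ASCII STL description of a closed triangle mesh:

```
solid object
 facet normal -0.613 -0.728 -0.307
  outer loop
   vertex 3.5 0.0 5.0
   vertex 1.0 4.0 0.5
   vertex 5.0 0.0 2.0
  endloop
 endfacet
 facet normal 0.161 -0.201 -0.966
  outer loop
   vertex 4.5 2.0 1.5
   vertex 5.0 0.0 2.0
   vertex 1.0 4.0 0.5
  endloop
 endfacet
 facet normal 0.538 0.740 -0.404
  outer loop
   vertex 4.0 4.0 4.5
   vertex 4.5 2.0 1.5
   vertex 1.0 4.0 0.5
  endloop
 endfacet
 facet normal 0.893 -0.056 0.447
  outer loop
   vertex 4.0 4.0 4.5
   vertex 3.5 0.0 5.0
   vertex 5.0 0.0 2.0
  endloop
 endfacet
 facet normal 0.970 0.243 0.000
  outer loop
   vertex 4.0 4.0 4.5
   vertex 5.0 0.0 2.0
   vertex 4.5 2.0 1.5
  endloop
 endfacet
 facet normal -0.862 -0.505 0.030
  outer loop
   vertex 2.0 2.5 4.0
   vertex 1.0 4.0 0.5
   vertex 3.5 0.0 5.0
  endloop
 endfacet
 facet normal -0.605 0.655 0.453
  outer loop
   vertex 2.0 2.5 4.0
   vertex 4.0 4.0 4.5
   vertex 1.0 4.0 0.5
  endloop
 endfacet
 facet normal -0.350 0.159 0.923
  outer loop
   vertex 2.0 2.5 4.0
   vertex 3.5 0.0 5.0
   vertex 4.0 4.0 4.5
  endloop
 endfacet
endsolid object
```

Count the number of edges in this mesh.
12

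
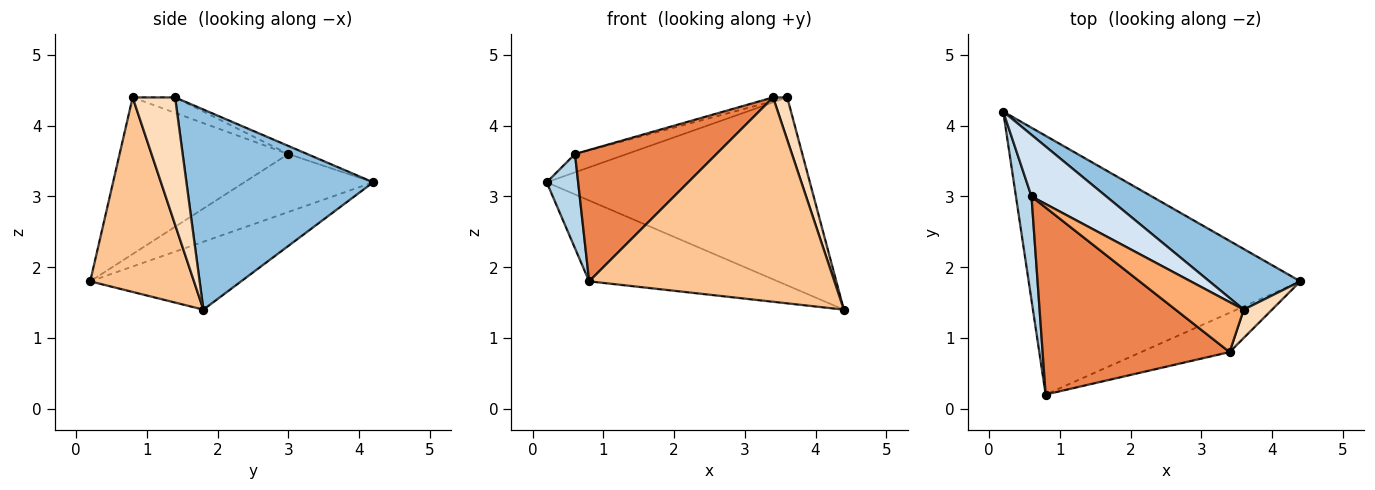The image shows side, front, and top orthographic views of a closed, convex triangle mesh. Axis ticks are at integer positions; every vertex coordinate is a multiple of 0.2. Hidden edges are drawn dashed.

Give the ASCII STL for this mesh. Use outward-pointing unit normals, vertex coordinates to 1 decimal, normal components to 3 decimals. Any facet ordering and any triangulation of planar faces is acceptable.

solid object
 facet normal -0.232 0.290 -0.928
  outer loop
   vertex 0.8 0.2 1.8
   vertex 0.2 4.2 3.2
   vertex 4.4 1.8 1.4
  endloop
 endfacet
 facet normal 0.560 0.789 0.254
  outer loop
   vertex 3.6 1.4 4.4
   vertex 4.4 1.8 1.4
   vertex 0.2 4.2 3.2
  endloop
 endfacet
 facet normal -0.940 -0.229 0.252
  outer loop
   vertex 0.6 3.0 3.6
   vertex 0.2 4.2 3.2
   vertex 0.8 0.2 1.8
  endloop
 endfacet
 facet normal -0.103 0.283 0.953
  outer loop
   vertex 0.6 3.0 3.6
   vertex 3.6 1.4 4.4
   vertex 0.2 4.2 3.2
  endloop
 endfacet
 facet normal -0.565 -0.474 0.675
  outer loop
   vertex 3.4 0.8 4.4
   vertex 0.6 3.0 3.6
   vertex 0.8 0.2 1.8
  endloop
 endfacet
 facet normal -0.220 0.073 0.973
  outer loop
   vertex 3.4 0.8 4.4
   vertex 3.6 1.4 4.4
   vertex 0.6 3.0 3.6
  endloop
 endfacet
 facet normal 0.384 -0.907 -0.174
  outer loop
   vertex 3.4 0.8 4.4
   vertex 0.8 0.2 1.8
   vertex 4.4 1.8 1.4
  endloop
 endfacet
 facet normal 0.928 -0.309 0.206
  outer loop
   vertex 3.4 0.8 4.4
   vertex 4.4 1.8 1.4
   vertex 3.6 1.4 4.4
  endloop
 endfacet
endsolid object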